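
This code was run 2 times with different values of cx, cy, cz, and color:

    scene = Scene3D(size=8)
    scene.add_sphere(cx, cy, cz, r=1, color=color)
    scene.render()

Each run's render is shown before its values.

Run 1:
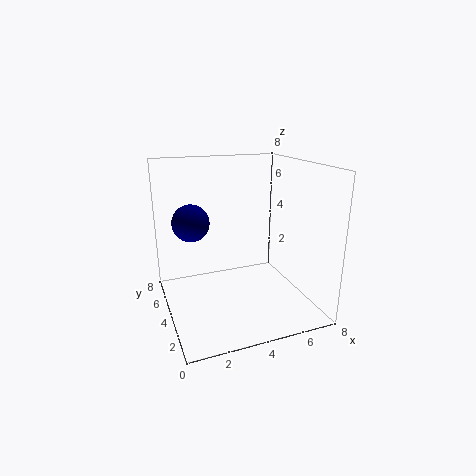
cx = 1.5, cy = 4.5, cz = 5, color = 'navy'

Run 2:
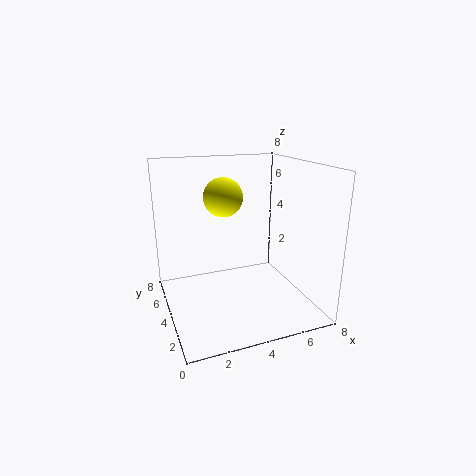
cx = 3, cy = 3.5, cz = 6.5, color = 'yellow'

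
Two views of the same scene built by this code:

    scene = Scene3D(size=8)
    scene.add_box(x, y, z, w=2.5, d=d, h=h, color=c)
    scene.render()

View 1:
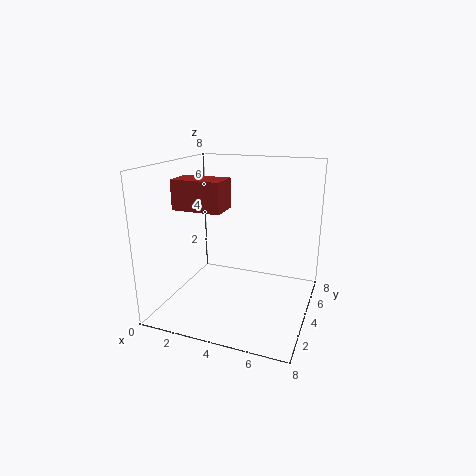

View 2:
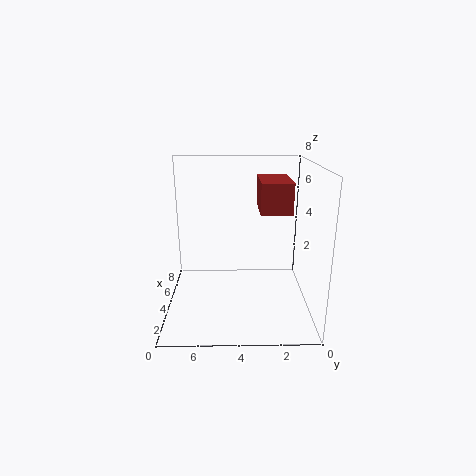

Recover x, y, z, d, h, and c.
x = 1.5; y = 1.5; z = 6; d = 1.5; h = 1.5; c = 'brown'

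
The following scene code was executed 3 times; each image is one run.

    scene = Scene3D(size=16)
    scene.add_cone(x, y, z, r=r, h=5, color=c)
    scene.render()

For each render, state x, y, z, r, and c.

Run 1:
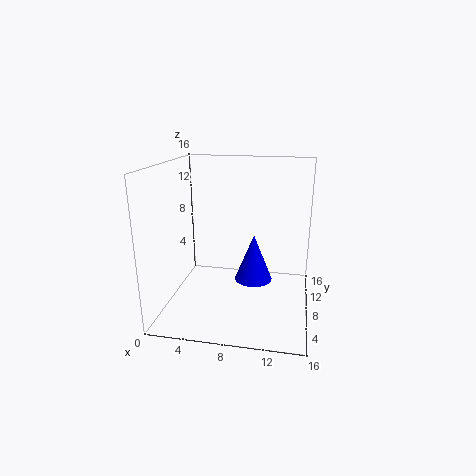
x = 10, y = 6.5, z = 4, r = 2, c = 'blue'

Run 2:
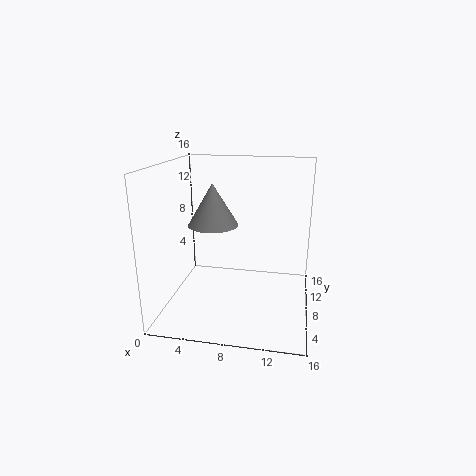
x = 4.5, y = 10.5, z = 8.5, r = 3, c = 'gray'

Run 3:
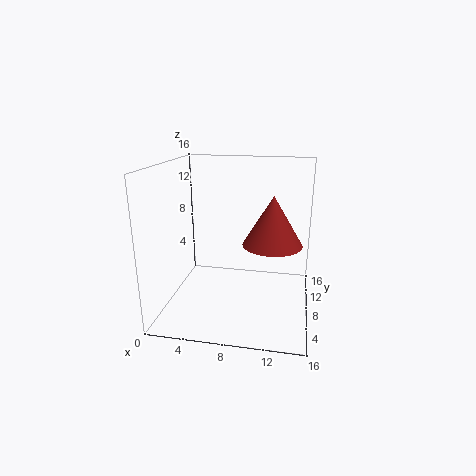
x = 12, y = 5.5, z = 8.5, r = 3, c = 'brown'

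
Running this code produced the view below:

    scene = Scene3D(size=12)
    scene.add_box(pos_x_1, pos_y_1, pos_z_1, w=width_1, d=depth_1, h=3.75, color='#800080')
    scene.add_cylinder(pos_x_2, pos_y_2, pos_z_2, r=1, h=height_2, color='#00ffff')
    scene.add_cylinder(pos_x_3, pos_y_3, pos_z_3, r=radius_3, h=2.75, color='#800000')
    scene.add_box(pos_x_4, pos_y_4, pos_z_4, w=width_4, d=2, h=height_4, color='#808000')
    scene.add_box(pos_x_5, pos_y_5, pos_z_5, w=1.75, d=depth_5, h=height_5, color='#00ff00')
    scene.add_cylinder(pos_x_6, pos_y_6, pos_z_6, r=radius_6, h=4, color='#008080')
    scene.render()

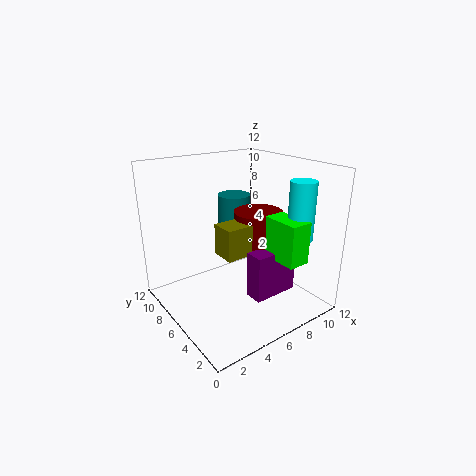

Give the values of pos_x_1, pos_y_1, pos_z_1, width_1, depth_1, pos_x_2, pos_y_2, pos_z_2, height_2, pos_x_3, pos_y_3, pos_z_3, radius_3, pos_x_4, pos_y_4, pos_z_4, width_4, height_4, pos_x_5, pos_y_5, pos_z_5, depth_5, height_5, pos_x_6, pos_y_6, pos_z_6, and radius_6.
pos_x_1 = 5.25, pos_y_1 = 2.25, pos_z_1 = 2, width_1 = 3.75, depth_1 = 1.5, pos_x_2 = 8.75, pos_y_2 = 1.75, pos_z_2 = 6.75, height_2 = 4.5, pos_x_3 = 7.5, pos_y_3 = 5.25, pos_z_3 = 5.5, radius_3 = 2, pos_x_4 = 3.75, pos_y_4 = 4, pos_z_4 = 5.25, width_4 = 4, height_4 = 2.5, pos_x_5 = 6.75, pos_y_5 = 0.5, pos_z_5 = 5.25, depth_5 = 3, height_5 = 3.25, pos_x_6 = 8.25, pos_y_6 = 9.75, pos_z_6 = 4.5, radius_6 = 1.5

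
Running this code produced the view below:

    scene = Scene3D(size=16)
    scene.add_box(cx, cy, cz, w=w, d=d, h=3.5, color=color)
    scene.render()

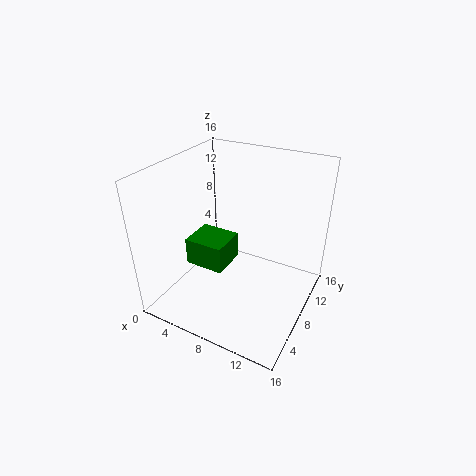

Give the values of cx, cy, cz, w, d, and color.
cx = 0.5
cy = 8
cz = 2
w = 5
d = 4.5
color = 'green'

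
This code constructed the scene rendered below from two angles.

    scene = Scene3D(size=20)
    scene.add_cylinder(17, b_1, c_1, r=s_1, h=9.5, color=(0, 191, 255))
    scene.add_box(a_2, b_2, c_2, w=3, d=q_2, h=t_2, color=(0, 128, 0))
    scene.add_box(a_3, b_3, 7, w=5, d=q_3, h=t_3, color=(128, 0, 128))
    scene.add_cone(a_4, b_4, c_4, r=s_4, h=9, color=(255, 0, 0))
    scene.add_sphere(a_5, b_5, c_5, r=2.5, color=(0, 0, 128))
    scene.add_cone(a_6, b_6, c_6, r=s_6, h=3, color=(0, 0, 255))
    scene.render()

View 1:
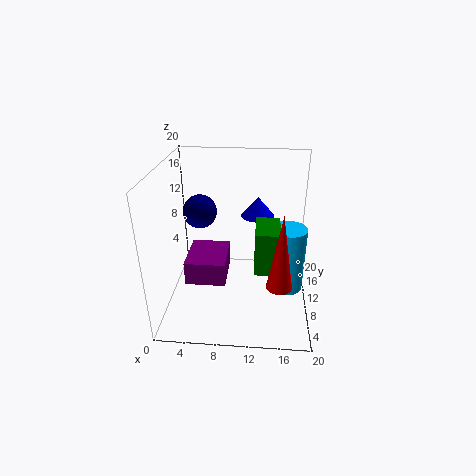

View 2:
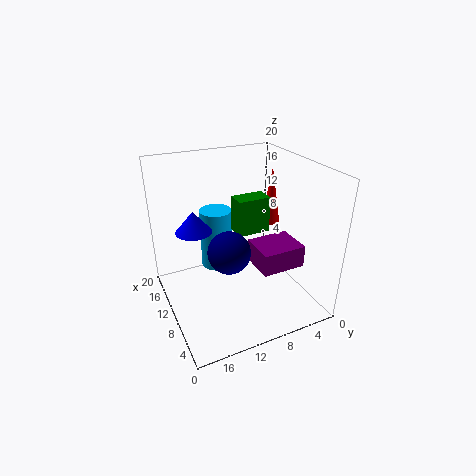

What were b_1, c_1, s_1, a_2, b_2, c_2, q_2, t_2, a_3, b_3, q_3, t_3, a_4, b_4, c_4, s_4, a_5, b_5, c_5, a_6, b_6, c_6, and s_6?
b_1 = 10.5
c_1 = 2
s_1 = 2.5
a_2 = 12.5
b_2 = 3.5
c_2 = 8.5
q_2 = 5
t_2 = 5.5
a_3 = 4
b_3 = 3
q_3 = 6
t_3 = 3
a_4 = 15.5
b_4 = 1.5
c_4 = 8.5
s_4 = 1.5
a_5 = 4
b_5 = 14
c_5 = 12
a_6 = 12.5
b_6 = 15.5
c_6 = 11
s_6 = 2.5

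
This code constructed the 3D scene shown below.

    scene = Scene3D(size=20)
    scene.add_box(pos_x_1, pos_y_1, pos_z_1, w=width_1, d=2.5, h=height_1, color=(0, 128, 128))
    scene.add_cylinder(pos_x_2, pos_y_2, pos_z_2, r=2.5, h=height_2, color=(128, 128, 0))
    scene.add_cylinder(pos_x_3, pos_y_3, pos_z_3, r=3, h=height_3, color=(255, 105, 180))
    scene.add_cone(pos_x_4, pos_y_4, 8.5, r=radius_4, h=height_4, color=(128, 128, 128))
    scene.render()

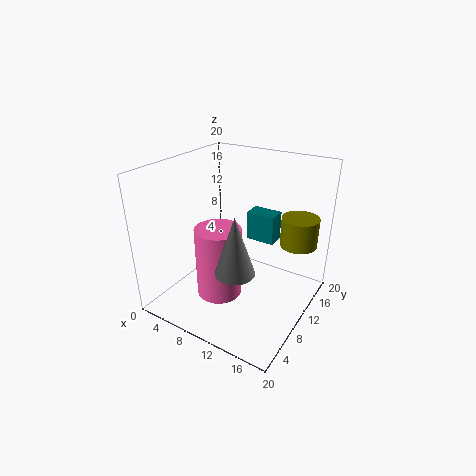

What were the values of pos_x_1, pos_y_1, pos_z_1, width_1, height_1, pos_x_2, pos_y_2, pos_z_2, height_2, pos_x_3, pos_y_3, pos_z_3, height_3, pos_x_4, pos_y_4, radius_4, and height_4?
pos_x_1 = 10.5; pos_y_1 = 11.5; pos_z_1 = 9.5; width_1 = 4; height_1 = 4; pos_x_2 = 17.5; pos_y_2 = 13.5; pos_z_2 = 9.5; height_2 = 4; pos_x_3 = 9.5; pos_y_3 = 6; pos_z_3 = 3.5; height_3 = 9.5; pos_x_4 = 13; pos_y_4 = 4.5; radius_4 = 2.5; height_4 = 7.5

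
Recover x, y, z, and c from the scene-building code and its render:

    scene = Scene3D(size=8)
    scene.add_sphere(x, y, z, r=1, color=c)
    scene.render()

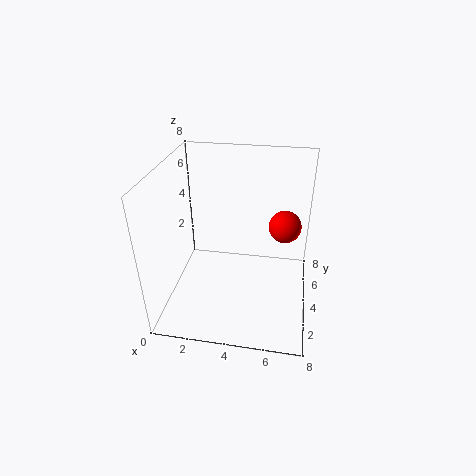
x = 6.5
y = 6.5
z = 3.5
c = 'red'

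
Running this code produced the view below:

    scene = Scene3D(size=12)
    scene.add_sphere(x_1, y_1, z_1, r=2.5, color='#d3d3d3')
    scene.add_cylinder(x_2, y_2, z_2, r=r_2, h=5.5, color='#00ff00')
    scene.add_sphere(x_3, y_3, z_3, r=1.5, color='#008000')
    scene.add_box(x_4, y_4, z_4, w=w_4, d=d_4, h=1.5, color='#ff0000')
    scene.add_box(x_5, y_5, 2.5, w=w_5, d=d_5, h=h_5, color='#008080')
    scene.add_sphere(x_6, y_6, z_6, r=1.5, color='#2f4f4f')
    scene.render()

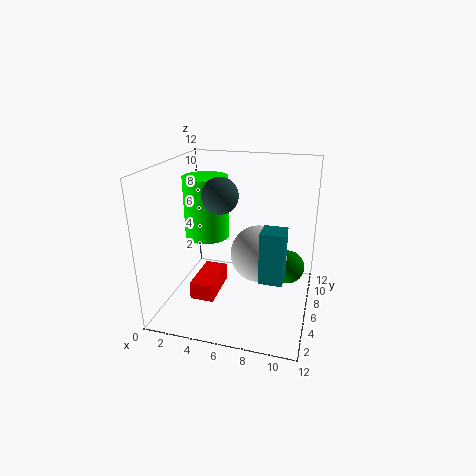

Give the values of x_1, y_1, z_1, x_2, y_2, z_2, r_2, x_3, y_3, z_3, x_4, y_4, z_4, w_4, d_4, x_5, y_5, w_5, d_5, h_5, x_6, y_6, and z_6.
x_1 = 7.5, y_1 = 7.5, z_1 = 4, x_2 = 2.5, y_2 = 8, z_2 = 5, r_2 = 2, x_3 = 10, y_3 = 8.5, z_3 = 2.5, x_4 = 2.5, y_4 = 3.5, z_4 = 1, w_4 = 2, d_4 = 4, x_5 = 8, y_5 = 5, w_5 = 2, d_5 = 2, h_5 = 4.5, x_6 = 4.5, y_6 = 6, z_6 = 9.5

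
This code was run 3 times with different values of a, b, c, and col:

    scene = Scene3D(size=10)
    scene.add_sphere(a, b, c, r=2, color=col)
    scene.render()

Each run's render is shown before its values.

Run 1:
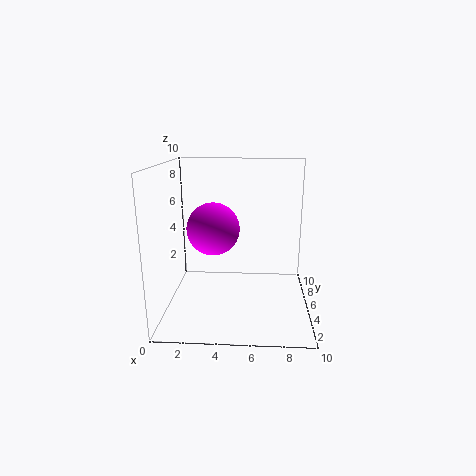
a = 3
b = 7
c = 5
col = 'magenta'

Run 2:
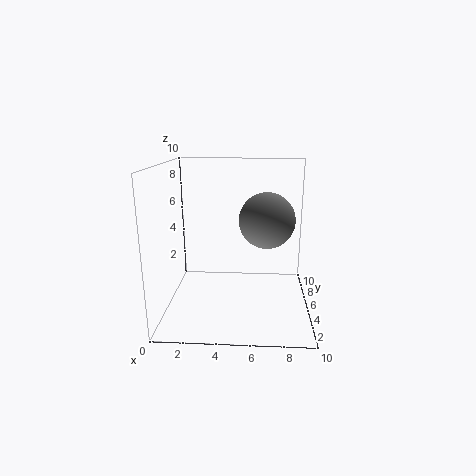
a = 7
b = 6
c = 6
col = 'gray'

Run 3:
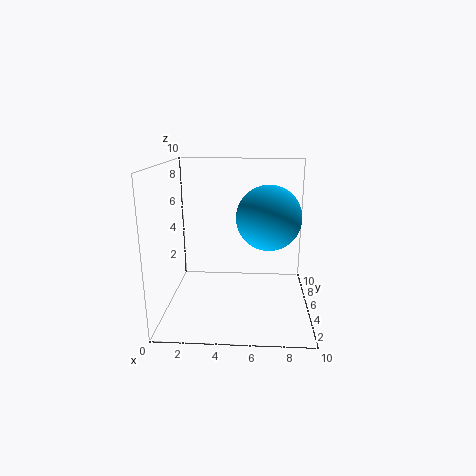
a = 7
b = 3
c = 7
col = 'deepskyblue'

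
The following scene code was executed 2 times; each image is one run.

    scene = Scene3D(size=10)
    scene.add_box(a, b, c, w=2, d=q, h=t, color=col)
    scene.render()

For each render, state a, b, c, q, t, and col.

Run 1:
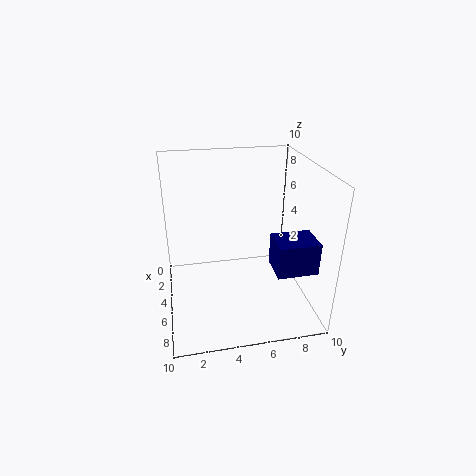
a = 7.5; b = 6.5; c = 4.5; q = 2.5; t = 2; col = 'navy'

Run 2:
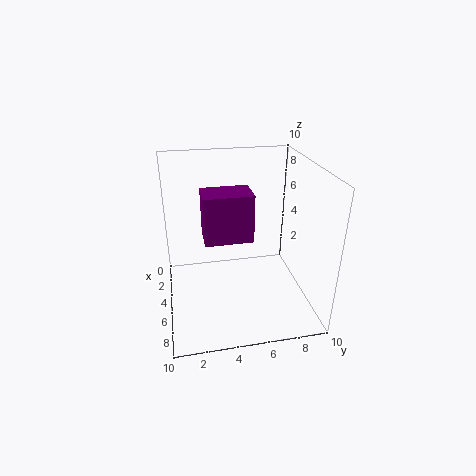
a = 5.5; b = 2.5; c = 6; q = 3; t = 3; col = 'purple'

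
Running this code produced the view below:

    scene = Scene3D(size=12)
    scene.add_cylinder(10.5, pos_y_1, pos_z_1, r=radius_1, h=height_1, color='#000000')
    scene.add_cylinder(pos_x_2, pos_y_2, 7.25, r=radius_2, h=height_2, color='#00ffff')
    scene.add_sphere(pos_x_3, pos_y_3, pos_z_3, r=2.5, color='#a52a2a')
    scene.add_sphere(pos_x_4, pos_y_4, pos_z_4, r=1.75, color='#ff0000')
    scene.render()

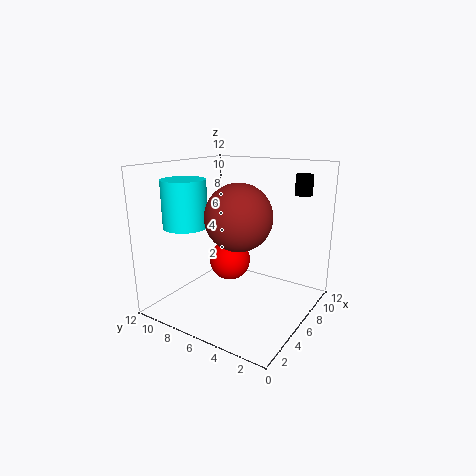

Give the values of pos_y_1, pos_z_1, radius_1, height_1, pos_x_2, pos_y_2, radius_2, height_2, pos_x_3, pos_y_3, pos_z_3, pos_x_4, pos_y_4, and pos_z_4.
pos_y_1 = 2.25, pos_z_1 = 9.25, radius_1 = 0.75, height_1 = 1.75, pos_x_2 = 3, pos_y_2 = 9, radius_2 = 1.75, height_2 = 3.75, pos_x_3 = 3.75, pos_y_3 = 4.5, pos_z_3 = 8.5, pos_x_4 = 6.25, pos_y_4 = 7, pos_z_4 = 3.75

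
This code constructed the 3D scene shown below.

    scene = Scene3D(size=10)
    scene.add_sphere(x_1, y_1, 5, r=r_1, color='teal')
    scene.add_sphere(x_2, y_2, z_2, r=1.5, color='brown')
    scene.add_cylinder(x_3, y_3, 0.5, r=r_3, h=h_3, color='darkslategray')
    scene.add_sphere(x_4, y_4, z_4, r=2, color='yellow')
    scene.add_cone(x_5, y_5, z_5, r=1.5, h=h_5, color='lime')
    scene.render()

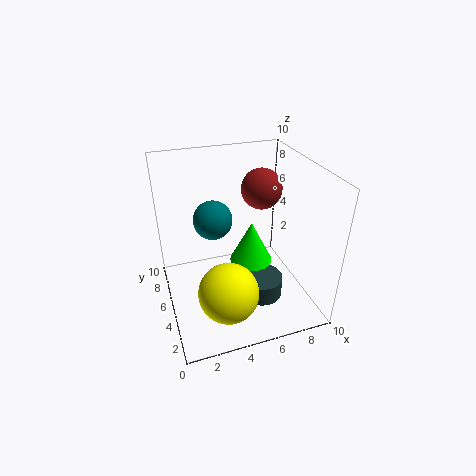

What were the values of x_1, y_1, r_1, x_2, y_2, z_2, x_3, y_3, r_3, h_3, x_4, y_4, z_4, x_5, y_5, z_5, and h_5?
x_1 = 4
y_1 = 8
r_1 = 1.5
x_2 = 7.5
y_2 = 7
z_2 = 7.5
x_3 = 6.5
y_3 = 4
r_3 = 1.5
h_3 = 1.5
x_4 = 3.5
y_4 = 2.5
z_4 = 2.5
x_5 = 6
y_5 = 5
z_5 = 3
h_5 = 3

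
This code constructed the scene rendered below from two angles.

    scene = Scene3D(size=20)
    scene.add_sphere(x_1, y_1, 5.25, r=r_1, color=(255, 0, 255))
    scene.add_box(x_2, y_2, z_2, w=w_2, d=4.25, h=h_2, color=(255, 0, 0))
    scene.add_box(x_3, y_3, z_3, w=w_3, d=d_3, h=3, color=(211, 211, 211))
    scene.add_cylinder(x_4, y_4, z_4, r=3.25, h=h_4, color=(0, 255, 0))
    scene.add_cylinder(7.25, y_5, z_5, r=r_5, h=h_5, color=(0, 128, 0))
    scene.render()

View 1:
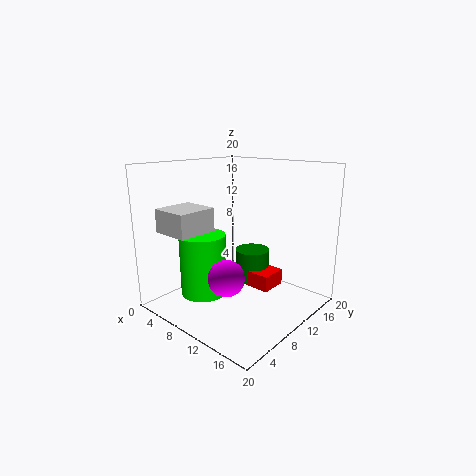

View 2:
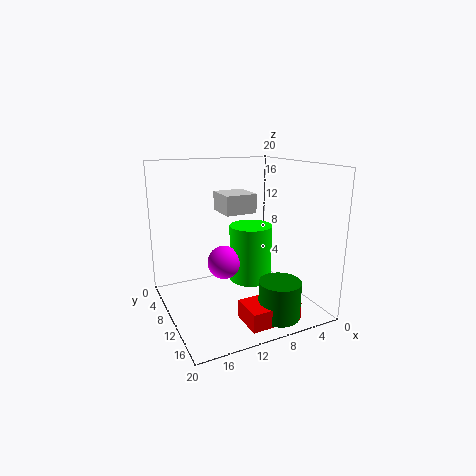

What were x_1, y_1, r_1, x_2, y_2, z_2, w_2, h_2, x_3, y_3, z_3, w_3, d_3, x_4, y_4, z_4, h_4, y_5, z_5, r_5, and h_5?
x_1 = 10.75; y_1 = 6.75; r_1 = 2.5; x_2 = 5; y_2 = 14.25; z_2 = 0.5; w_2 = 7; h_2 = 2.5; x_3 = 4.75; y_3 = 0.5; z_3 = 12; w_3 = 5; d_3 = 5.25; x_4 = 6.25; y_4 = 6.75; z_4 = 1.75; h_4 = 8.75; y_5 = 16.75; z_5 = 0.75; r_5 = 2.75; h_5 = 5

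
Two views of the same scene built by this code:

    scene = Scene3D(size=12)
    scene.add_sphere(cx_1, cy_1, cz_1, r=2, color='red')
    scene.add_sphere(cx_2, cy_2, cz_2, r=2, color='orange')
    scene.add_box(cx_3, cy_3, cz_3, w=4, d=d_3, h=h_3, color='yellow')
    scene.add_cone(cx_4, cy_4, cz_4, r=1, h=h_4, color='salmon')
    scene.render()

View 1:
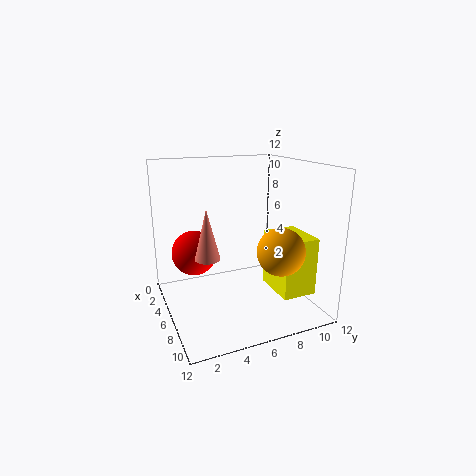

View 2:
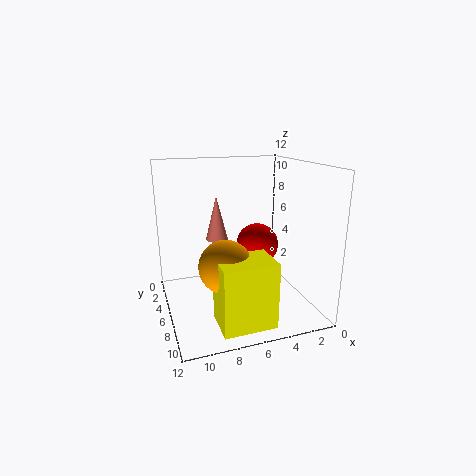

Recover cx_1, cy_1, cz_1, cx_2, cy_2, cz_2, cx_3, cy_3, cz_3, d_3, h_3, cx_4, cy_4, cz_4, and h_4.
cx_1 = 3
cy_1 = 3
cz_1 = 4
cx_2 = 8
cy_2 = 9
cz_2 = 5
cx_3 = 5
cy_3 = 9
cz_3 = 1
d_3 = 3
h_3 = 5
cx_4 = 7
cy_4 = 3
cz_4 = 5
h_4 = 4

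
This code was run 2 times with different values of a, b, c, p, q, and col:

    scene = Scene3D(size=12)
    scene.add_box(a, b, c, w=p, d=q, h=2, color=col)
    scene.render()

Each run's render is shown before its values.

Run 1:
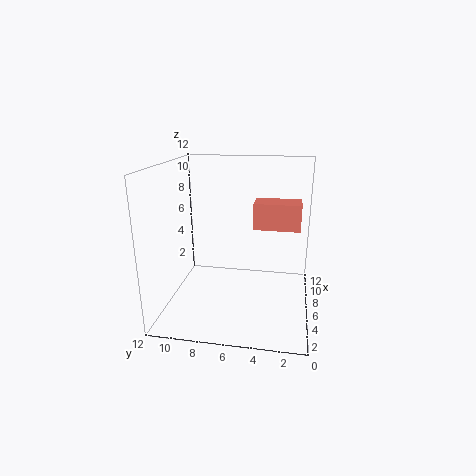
a = 4
b = 1
c = 7.5
p = 2
q = 3.5
col = 'salmon'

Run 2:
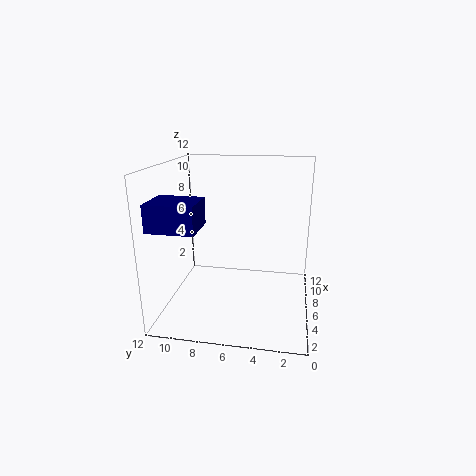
a = 0.5
b = 8
c = 8
p = 3
q = 3.5
col = 'navy'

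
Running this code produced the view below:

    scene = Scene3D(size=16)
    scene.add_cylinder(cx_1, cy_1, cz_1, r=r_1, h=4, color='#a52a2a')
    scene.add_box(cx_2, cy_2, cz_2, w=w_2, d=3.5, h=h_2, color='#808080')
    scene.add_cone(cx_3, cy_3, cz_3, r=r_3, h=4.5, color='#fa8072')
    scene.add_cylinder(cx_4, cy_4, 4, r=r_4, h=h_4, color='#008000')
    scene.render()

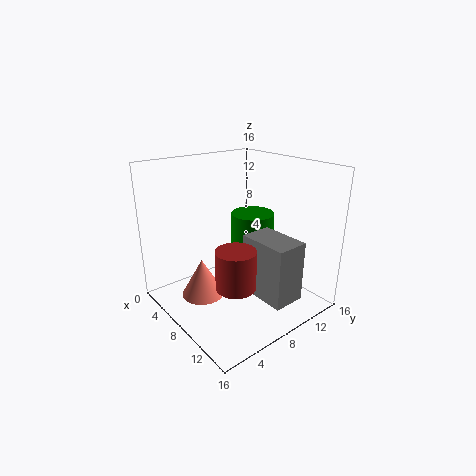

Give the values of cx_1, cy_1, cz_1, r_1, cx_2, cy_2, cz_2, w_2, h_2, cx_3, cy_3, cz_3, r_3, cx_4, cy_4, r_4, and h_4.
cx_1 = 12, cy_1 = 4.5, cz_1 = 5, r_1 = 2, cx_2 = 9.5, cy_2 = 7.5, cz_2 = 2.5, w_2 = 5.5, h_2 = 6.5, cx_3 = 5, cy_3 = 5, cz_3 = 0.5, r_3 = 2.5, cx_4 = 7, cy_4 = 11, r_4 = 2.5, h_4 = 6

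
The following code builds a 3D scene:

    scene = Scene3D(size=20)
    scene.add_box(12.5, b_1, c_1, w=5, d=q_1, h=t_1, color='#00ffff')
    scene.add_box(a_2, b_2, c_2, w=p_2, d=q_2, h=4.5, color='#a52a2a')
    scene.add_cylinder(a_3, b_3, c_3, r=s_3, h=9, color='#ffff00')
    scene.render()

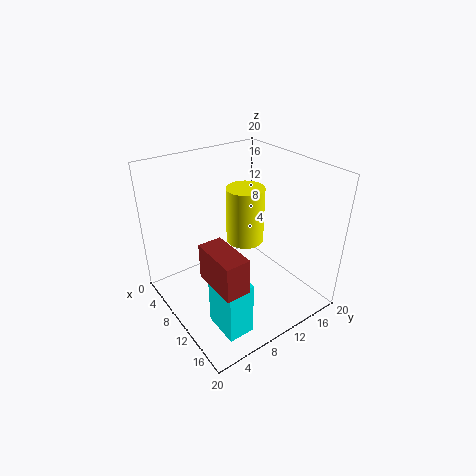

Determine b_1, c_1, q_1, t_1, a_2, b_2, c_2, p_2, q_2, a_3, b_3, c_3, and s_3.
b_1 = 3.5; c_1 = 0.5; q_1 = 3.5; t_1 = 7.5; a_2 = 12.5; b_2 = 2.5; c_2 = 8.5; p_2 = 6; q_2 = 3; a_3 = 5; b_3 = 15; c_3 = 5.5; s_3 = 3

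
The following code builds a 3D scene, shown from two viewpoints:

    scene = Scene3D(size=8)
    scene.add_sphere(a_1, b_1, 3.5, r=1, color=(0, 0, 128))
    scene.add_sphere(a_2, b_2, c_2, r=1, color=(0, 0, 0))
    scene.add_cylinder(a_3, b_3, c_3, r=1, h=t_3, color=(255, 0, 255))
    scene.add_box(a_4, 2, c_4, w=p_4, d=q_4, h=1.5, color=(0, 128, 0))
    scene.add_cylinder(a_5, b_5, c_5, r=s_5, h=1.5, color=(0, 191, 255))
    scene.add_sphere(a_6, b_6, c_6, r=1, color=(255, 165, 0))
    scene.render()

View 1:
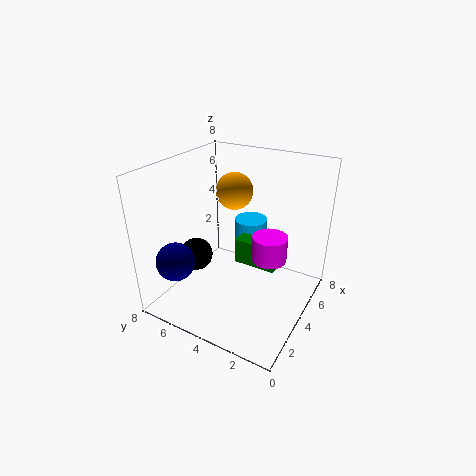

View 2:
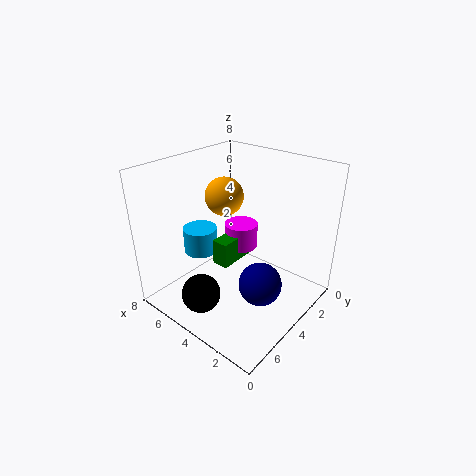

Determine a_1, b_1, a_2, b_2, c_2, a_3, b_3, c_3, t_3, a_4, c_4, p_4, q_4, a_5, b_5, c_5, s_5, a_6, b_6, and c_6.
a_1 = 1; b_1 = 6; a_2 = 4; b_2 = 7; c_2 = 2; a_3 = 5; b_3 = 2.5; c_3 = 2.5; t_3 = 1.5; a_4 = 4.5; c_4 = 2; p_4 = 1; q_4 = 2.5; a_5 = 6.5; b_5 = 4.5; c_5 = 2.5; s_5 = 1; a_6 = 4.5; b_6 = 4.5; c_6 = 6.5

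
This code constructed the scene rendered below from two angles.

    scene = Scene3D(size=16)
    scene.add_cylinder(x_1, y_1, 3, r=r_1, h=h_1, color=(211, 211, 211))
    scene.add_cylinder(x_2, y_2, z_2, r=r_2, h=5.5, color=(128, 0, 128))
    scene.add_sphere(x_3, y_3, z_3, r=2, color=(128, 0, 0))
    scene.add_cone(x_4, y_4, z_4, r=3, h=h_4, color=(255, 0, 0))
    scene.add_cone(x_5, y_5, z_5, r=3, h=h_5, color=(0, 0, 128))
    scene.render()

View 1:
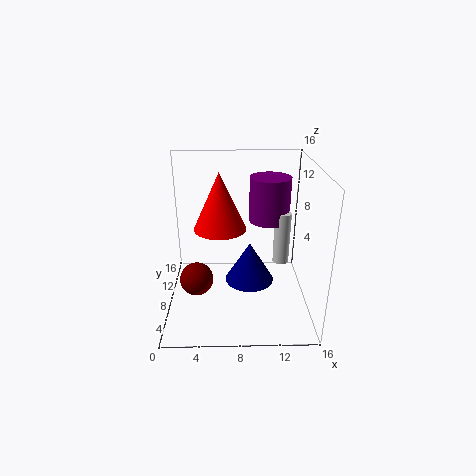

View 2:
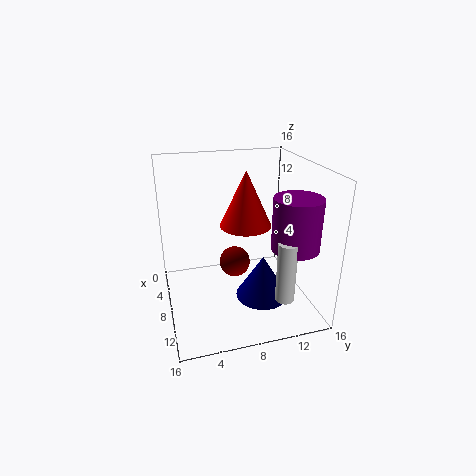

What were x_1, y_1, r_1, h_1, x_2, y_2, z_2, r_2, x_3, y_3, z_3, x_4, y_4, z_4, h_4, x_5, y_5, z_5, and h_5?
x_1 = 13.5, y_1 = 11.5, r_1 = 1, h_1 = 6.5, x_2 = 12, y_2 = 13, z_2 = 8, r_2 = 2.5, x_3 = 3, y_3 = 9, z_3 = 2, x_4 = 6, y_4 = 9.5, z_4 = 8.5, h_4 = 6.5, x_5 = 9.5, y_5 = 10.5, z_5 = 1, h_5 = 5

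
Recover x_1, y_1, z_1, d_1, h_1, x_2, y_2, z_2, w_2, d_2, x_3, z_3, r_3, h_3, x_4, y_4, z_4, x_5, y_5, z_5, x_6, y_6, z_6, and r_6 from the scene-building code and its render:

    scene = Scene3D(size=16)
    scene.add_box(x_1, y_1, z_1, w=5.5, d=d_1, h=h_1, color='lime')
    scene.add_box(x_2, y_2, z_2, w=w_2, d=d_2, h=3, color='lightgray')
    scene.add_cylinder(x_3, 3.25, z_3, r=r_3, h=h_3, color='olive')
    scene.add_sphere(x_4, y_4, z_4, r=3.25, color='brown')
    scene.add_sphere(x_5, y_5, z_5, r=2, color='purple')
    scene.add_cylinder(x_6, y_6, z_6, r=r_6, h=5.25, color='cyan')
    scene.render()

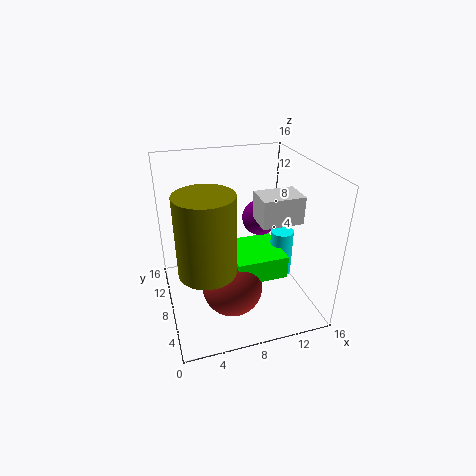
x_1 = 6.75
y_1 = 3.75
z_1 = 4.75
d_1 = 5.5
h_1 = 2.5
x_2 = 9.75
y_2 = 5
z_2 = 10.25
w_2 = 4.5
d_2 = 3.25
x_3 = 3.5
z_3 = 7.75
r_3 = 2.75
h_3 = 7.75
x_4 = 6.5
y_4 = 5.25
z_4 = 3.75
x_5 = 11
y_5 = 9.25
z_5 = 9.5
x_6 = 12.75
y_6 = 6.75
z_6 = 3.5
r_6 = 1.25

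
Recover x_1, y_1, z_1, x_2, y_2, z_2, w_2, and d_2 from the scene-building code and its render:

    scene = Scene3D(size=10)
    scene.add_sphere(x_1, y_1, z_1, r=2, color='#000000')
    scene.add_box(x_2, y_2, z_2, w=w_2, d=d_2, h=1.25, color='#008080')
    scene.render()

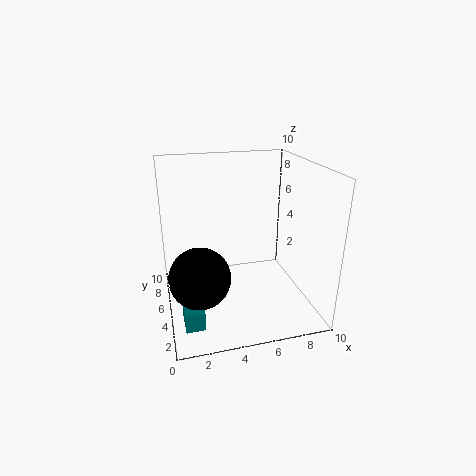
x_1 = 2
y_1 = 3.25
z_1 = 3.25
x_2 = 0.75
y_2 = 1.5
z_2 = 0.5
w_2 = 1.25
d_2 = 2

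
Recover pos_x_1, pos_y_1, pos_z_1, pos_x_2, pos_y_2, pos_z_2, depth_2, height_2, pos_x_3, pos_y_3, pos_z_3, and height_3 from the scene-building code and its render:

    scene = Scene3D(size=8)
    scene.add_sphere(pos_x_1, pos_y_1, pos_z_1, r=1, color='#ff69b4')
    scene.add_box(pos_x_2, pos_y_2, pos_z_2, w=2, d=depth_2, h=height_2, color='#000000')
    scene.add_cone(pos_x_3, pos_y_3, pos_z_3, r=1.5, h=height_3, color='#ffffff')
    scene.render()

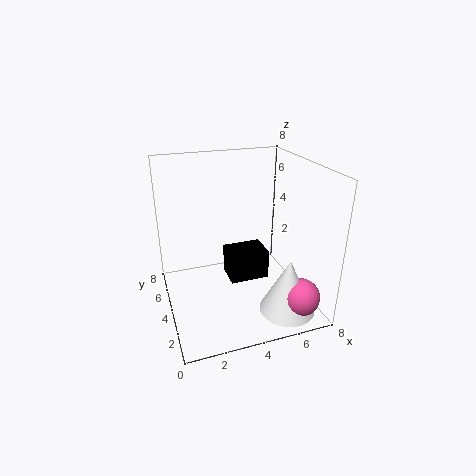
pos_x_1 = 6.5; pos_y_1 = 1; pos_z_1 = 1.5; pos_x_2 = 3; pos_y_2 = 2; pos_z_2 = 2.5; depth_2 = 1.5; height_2 = 1.5; pos_x_3 = 6; pos_y_3 = 1.5; pos_z_3 = 0.5; height_3 = 3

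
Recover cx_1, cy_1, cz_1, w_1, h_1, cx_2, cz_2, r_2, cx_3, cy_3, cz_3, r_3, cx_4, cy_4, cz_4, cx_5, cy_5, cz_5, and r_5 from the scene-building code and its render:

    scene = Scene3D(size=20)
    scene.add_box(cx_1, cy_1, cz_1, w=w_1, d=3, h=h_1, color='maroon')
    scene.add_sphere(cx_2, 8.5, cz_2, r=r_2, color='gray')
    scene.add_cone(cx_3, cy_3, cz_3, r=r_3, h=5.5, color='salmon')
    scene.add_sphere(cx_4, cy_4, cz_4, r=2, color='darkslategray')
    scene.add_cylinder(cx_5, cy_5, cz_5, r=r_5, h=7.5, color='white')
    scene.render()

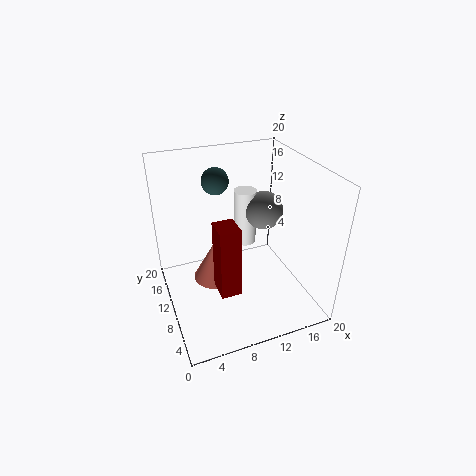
cx_1 = 5
cy_1 = 2.5
cz_1 = 7
w_1 = 2.5
h_1 = 9
cx_2 = 13
cz_2 = 14.5
r_2 = 2.5
cx_3 = 6.5
cy_3 = 10
cz_3 = 4.5
r_3 = 3
cx_4 = 9
cy_4 = 16.5
cz_4 = 16
cx_5 = 11
cy_5 = 10
cz_5 = 9.5
r_5 = 1.5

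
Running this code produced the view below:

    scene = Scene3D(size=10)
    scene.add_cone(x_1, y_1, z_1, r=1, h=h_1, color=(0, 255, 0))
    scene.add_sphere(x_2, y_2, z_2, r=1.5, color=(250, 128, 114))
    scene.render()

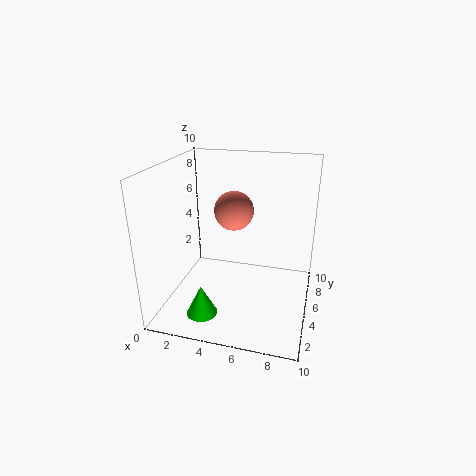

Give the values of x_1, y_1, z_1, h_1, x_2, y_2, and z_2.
x_1 = 3.5
y_1 = 1.5
z_1 = 1
h_1 = 2
x_2 = 4
y_2 = 7.5
z_2 = 6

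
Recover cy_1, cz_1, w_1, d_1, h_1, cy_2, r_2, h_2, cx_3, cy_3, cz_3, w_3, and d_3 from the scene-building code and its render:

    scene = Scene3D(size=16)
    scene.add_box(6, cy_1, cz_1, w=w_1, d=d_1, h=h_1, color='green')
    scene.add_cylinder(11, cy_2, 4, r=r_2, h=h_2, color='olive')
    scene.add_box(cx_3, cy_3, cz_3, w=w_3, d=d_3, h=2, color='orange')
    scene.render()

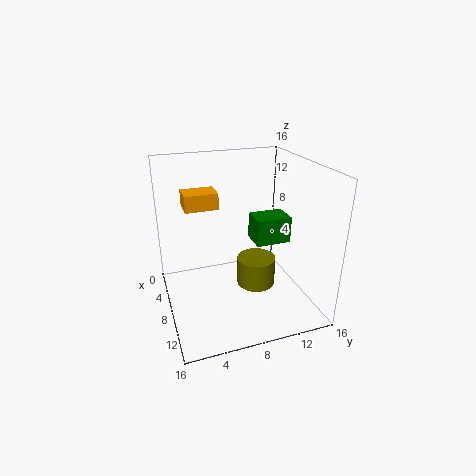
cy_1 = 10, cz_1 = 7, w_1 = 3, d_1 = 4, h_1 = 3, cy_2 = 9, r_2 = 2, h_2 = 3, cx_3 = 1, cy_3 = 3, cz_3 = 10, w_3 = 3, d_3 = 4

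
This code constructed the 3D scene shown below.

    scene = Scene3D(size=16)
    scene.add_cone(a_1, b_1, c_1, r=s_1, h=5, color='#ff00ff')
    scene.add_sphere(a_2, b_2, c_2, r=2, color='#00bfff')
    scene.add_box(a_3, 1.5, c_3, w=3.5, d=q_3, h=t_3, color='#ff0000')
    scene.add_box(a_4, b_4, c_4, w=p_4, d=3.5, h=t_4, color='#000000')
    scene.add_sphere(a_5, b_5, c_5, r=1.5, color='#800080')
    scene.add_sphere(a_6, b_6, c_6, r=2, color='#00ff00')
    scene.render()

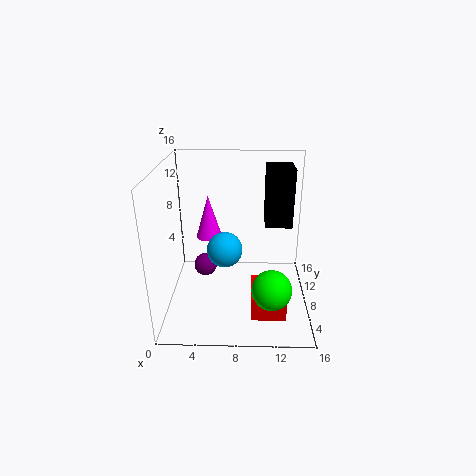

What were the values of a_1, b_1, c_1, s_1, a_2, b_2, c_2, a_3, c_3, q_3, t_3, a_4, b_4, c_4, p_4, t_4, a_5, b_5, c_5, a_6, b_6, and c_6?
a_1 = 4.5; b_1 = 10.5; c_1 = 7; s_1 = 1.5; a_2 = 6.5; b_2 = 8; c_2 = 6.5; a_3 = 9.5; c_3 = 2; q_3 = 4.5; t_3 = 2.5; a_4 = 11; b_4 = 8.5; c_4 = 9; p_4 = 3; t_4 = 6.5; a_5 = 3.5; b_5 = 13; c_5 = 1.5; a_6 = 11.5; b_6 = 2.5; c_6 = 5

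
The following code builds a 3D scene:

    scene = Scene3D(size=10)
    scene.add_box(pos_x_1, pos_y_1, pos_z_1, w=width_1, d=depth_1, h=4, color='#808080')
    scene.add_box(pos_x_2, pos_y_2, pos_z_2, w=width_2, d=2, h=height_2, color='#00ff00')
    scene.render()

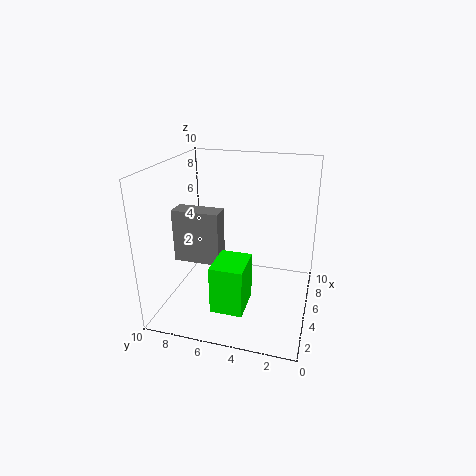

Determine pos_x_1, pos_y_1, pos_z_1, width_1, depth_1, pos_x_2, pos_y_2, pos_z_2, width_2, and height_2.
pos_x_1 = 5; pos_y_1 = 6.5; pos_z_1 = 2.5; width_1 = 1.5; depth_1 = 3.5; pos_x_2 = 0.5; pos_y_2 = 3.5; pos_z_2 = 2; width_2 = 2.5; height_2 = 3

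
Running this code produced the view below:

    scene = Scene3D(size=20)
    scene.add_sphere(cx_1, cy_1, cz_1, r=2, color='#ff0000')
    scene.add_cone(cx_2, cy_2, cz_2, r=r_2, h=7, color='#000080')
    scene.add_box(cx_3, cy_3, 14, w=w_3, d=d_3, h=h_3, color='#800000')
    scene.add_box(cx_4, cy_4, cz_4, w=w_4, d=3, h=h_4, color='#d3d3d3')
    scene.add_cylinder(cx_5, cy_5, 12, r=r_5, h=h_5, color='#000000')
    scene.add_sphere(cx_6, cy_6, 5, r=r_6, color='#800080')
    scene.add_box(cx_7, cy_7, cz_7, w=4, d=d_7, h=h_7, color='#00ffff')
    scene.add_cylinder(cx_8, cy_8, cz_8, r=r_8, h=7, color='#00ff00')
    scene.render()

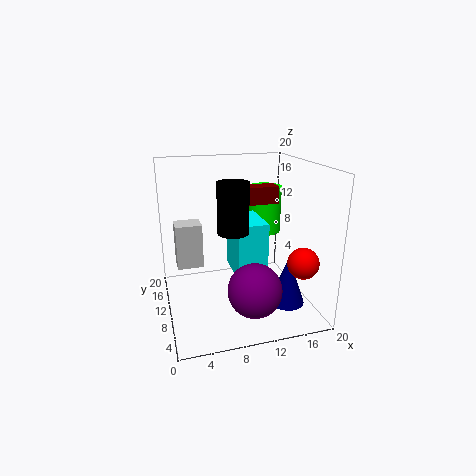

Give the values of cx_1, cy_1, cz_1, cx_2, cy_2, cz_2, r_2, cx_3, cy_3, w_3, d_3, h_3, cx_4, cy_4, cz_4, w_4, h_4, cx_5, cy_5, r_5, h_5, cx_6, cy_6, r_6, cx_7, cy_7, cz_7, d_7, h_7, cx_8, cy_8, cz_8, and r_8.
cx_1 = 16.5, cy_1 = 3, cz_1 = 8.5, cx_2 = 16.5, cy_2 = 7, cz_2 = 0.5, r_2 = 2.5, cx_3 = 10, cy_3 = 11.5, w_3 = 6.5, d_3 = 2.5, h_3 = 2.5, cx_4 = 1.5, cy_4 = 9.5, cz_4 = 6.5, w_4 = 3.5, h_4 = 6, cx_5 = 8.5, cy_5 = 7, r_5 = 2, h_5 = 6.5, cx_6 = 10.5, cy_6 = 4, r_6 = 3.5, cx_7 = 9, cy_7 = 6, cz_7 = 5.5, d_7 = 6.5, h_7 = 7.5, cx_8 = 15.5, cy_8 = 14.5, cz_8 = 9, r_8 = 2.5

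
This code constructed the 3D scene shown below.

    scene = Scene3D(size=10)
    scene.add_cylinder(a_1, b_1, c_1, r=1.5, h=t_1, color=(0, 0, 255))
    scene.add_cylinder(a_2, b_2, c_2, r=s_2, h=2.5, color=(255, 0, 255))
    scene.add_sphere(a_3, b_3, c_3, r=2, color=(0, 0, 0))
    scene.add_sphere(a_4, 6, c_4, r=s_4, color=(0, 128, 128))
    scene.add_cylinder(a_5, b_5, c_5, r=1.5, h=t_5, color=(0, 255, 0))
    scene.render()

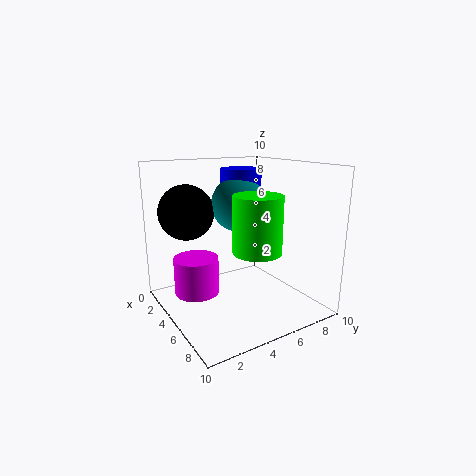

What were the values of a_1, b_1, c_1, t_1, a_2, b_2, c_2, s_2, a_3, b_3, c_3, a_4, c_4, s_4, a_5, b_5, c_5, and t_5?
a_1 = 3; b_1 = 6.5; c_1 = 7.5; t_1 = 2; a_2 = 4.5; b_2 = 2; c_2 = 1.5; s_2 = 1.5; a_3 = 2; b_3 = 2.5; c_3 = 6.5; a_4 = 3.5; c_4 = 7; s_4 = 2; a_5 = 8; b_5 = 4.5; c_5 = 5; t_5 = 3.5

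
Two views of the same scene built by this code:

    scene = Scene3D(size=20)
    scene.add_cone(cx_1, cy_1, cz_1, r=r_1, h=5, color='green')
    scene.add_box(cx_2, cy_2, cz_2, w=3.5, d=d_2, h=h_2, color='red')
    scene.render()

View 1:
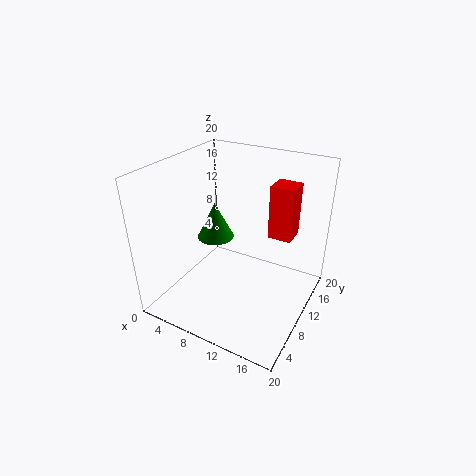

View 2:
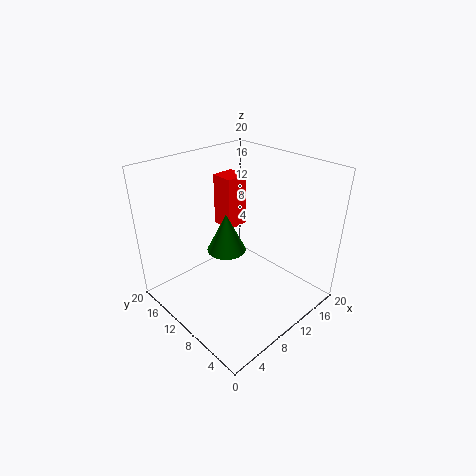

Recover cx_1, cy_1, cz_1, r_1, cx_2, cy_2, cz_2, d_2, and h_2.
cx_1 = 7
cy_1 = 9
cz_1 = 10
r_1 = 2.5
cx_2 = 12.5
cy_2 = 14.5
cz_2 = 8.5
d_2 = 3.5
h_2 = 8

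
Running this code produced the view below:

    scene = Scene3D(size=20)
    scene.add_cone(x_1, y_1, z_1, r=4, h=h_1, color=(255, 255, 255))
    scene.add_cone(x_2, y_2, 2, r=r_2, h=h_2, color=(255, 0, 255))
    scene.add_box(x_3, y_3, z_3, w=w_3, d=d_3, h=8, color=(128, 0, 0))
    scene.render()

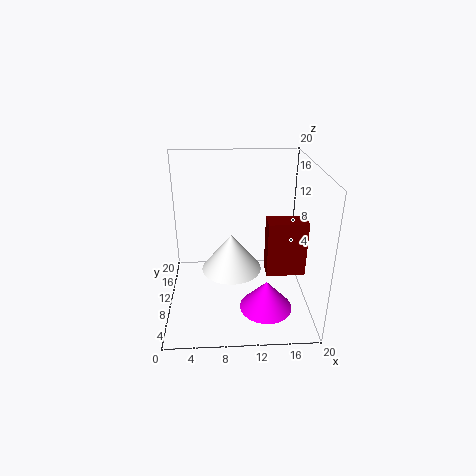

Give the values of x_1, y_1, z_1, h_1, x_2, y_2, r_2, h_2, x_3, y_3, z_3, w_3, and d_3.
x_1 = 9; y_1 = 8; z_1 = 6.5; h_1 = 5; x_2 = 13.5; y_2 = 5; r_2 = 3.5; h_2 = 4; x_3 = 14; y_3 = 8.5; z_3 = 4.5; w_3 = 5.5; d_3 = 3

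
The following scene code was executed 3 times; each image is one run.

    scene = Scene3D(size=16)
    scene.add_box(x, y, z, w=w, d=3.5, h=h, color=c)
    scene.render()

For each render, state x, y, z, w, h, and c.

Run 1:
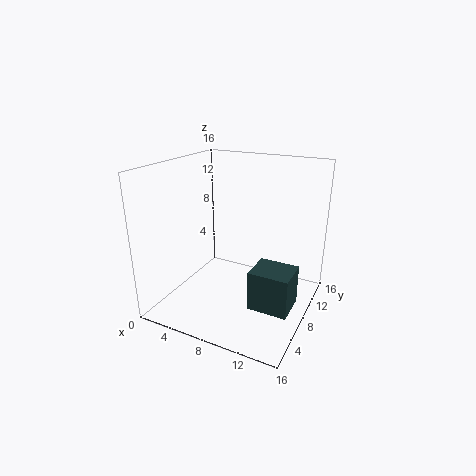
x = 11.5; y = 3; z = 3; w = 4; h = 4; c = 'darkslategray'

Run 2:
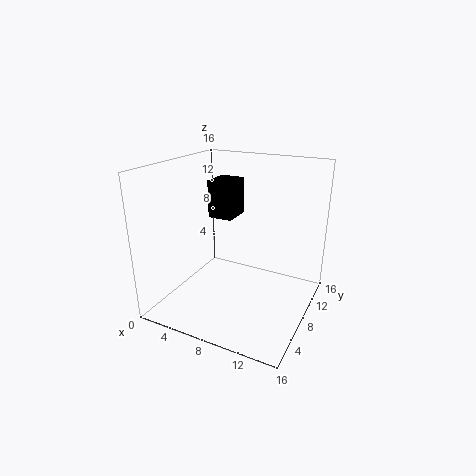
x = 3; y = 10; z = 9; w = 3; h = 4.5; c = 'black'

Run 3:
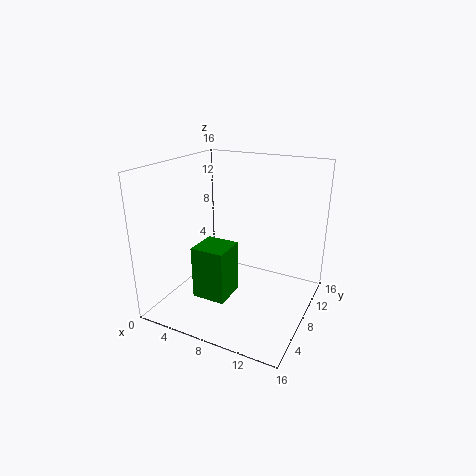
x = 5.5; y = 2.5; z = 3; w = 3.5; h = 5.5; c = 'green'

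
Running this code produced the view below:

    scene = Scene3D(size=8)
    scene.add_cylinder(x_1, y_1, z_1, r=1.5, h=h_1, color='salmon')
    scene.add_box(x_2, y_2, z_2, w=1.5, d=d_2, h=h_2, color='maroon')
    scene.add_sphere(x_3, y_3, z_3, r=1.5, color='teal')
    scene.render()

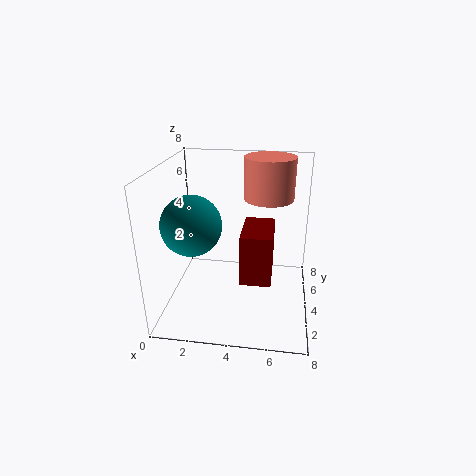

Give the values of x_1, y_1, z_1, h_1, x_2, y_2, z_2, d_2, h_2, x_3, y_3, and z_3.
x_1 = 5.5
y_1 = 6.5
z_1 = 5.5
h_1 = 2.5
x_2 = 4.5
y_2 = 1
z_2 = 3
d_2 = 2.5
h_2 = 2.5
x_3 = 2
y_3 = 2
z_3 = 5.5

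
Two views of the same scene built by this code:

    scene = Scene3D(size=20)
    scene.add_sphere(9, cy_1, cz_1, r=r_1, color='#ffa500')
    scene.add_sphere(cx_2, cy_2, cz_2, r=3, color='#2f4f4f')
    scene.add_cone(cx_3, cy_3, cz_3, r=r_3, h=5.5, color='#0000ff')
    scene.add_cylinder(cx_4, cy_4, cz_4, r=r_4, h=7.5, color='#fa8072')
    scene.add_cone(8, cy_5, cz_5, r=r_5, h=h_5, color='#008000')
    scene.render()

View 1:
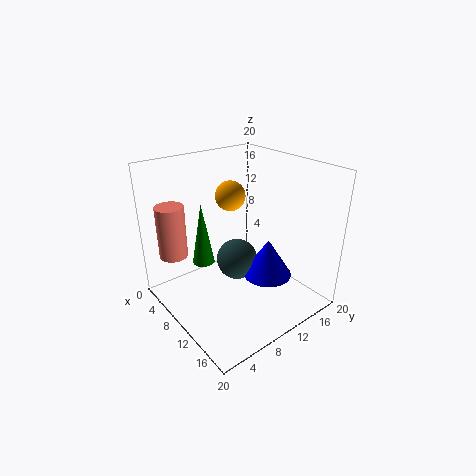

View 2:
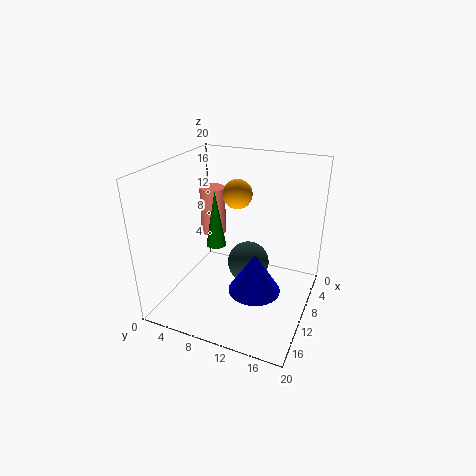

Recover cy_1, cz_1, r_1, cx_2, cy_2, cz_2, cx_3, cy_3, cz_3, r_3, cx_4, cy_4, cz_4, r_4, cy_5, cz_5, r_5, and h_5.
cy_1 = 9.5; cz_1 = 16; r_1 = 2; cx_2 = 8.5; cy_2 = 11; cz_2 = 5.5; cx_3 = 12.5; cy_3 = 13.5; cz_3 = 4; r_3 = 3.5; cx_4 = 4; cy_4 = 3; cz_4 = 7; r_4 = 2; cy_5 = 5.5; cz_5 = 7; r_5 = 1.5; h_5 = 8.5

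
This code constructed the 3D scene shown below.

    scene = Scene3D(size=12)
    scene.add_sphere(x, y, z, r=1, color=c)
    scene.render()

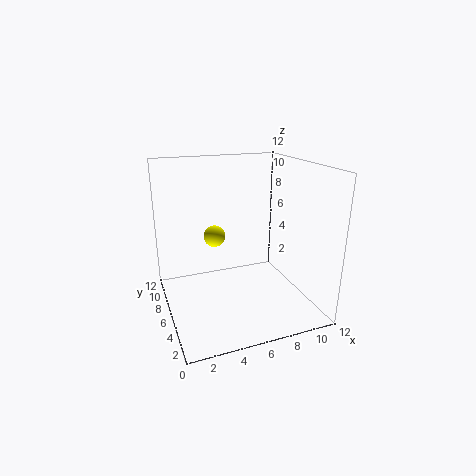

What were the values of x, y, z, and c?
x = 5, y = 9.5, z = 5, c = 'yellow'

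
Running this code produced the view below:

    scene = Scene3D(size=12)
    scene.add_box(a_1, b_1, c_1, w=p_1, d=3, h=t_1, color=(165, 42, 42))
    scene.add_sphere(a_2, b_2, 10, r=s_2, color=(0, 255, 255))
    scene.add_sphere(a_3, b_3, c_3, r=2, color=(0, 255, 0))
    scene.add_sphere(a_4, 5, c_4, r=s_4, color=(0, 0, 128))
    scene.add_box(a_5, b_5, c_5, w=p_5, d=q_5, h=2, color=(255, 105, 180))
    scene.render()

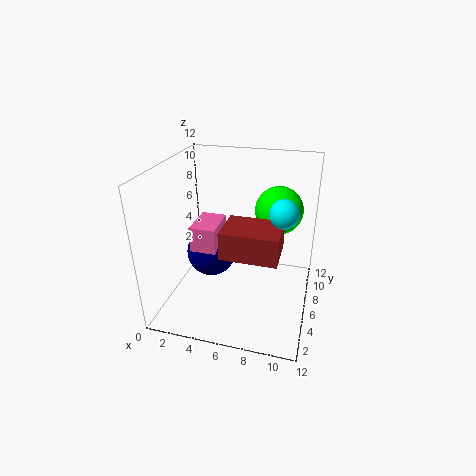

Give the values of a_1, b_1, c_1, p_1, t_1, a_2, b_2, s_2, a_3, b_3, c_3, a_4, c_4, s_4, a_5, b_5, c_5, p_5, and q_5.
a_1 = 6; b_1 = 1; c_1 = 7; p_1 = 4; t_1 = 2; a_2 = 10; b_2 = 3; s_2 = 1; a_3 = 9; b_3 = 8; c_3 = 8; a_4 = 4; c_4 = 5; s_4 = 2; a_5 = 3; b_5 = 3; c_5 = 6; p_5 = 2; q_5 = 3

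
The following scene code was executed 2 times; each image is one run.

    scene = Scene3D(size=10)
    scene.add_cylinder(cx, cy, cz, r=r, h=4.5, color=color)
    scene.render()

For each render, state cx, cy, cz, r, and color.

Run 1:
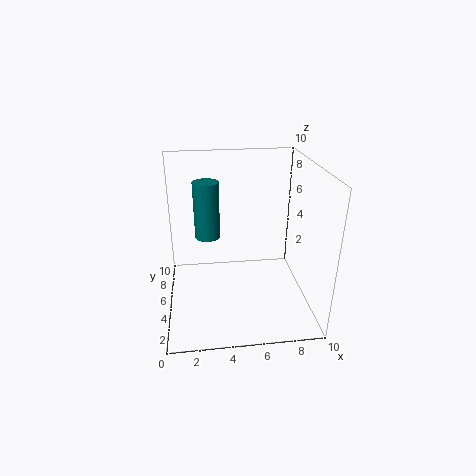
cx = 3, cy = 8.5, cz = 3.5, r = 1, color = 'teal'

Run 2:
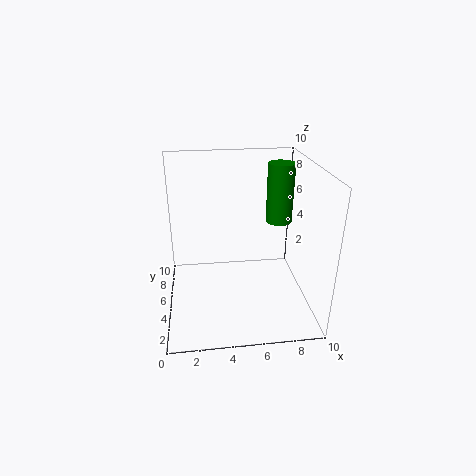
cx = 8.5, cy = 7.5, cz = 5, r = 1, color = 'green'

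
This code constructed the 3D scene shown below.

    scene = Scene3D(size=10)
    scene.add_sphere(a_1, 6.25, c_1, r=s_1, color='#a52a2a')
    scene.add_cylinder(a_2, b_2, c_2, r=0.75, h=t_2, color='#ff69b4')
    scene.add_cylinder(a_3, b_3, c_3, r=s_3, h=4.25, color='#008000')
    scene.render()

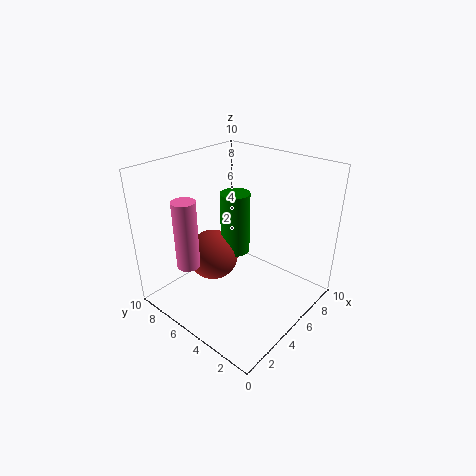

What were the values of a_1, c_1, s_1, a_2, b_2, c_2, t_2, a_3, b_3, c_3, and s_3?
a_1 = 3.75, c_1 = 3.75, s_1 = 1.75, a_2 = 1.5, b_2 = 6.25, c_2 = 4, t_2 = 4.5, a_3 = 5, b_3 = 5.25, c_3 = 4, s_3 = 1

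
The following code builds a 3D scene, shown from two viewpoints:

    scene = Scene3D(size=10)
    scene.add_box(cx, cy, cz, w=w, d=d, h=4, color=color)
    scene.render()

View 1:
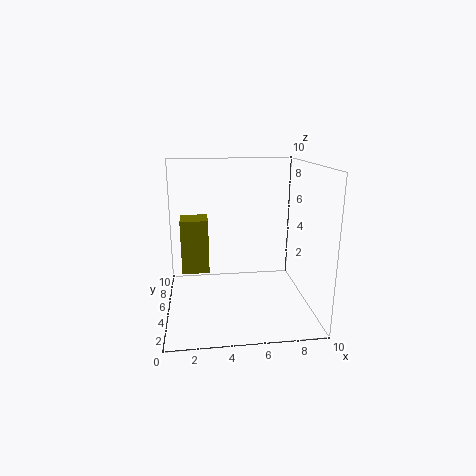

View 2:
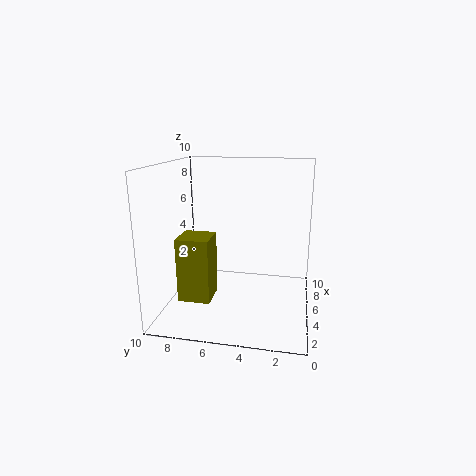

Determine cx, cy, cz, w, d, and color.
cx = 1
cy = 6
cz = 2
w = 2
d = 2
color = 'olive'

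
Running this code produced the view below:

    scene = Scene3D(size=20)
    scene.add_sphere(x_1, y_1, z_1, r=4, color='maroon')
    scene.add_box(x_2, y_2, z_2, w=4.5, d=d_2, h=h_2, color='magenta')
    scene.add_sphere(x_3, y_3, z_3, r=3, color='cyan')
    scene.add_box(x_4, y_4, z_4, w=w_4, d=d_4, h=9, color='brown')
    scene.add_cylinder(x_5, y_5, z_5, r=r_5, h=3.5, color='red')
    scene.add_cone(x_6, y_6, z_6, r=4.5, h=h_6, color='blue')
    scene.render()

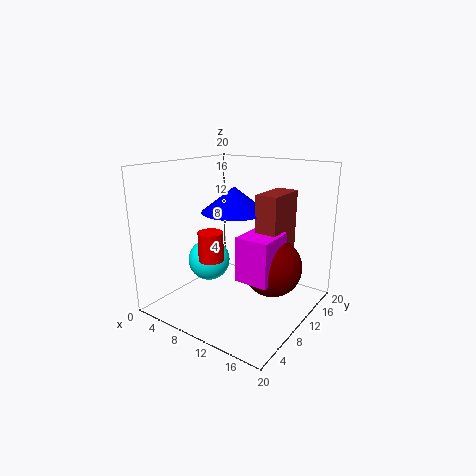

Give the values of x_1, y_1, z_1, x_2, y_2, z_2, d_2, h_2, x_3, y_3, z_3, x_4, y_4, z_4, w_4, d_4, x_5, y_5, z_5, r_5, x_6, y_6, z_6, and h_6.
x_1 = 15, y_1 = 11, z_1 = 6.5, x_2 = 12, y_2 = 6.5, z_2 = 5.5, d_2 = 5.5, h_2 = 6, x_3 = 5.5, y_3 = 9, z_3 = 6, x_4 = 13, y_4 = 9.5, z_4 = 7.5, w_4 = 3, d_4 = 6, x_5 = 11, y_5 = 3, z_5 = 9.5, r_5 = 1.5, x_6 = 9, y_6 = 10.5, z_6 = 13.5, h_6 = 3.5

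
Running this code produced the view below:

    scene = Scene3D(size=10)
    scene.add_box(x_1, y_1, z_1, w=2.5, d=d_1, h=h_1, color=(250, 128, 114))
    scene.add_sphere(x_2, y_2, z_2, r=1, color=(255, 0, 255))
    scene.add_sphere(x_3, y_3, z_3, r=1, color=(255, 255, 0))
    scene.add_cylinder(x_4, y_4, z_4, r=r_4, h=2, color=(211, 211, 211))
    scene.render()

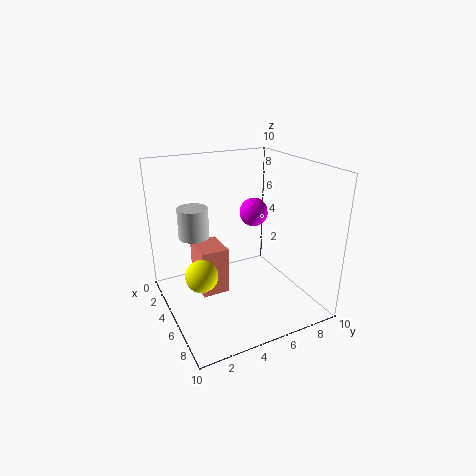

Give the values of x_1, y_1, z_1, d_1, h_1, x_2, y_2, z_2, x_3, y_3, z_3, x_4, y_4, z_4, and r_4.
x_1 = 2
y_1 = 2.5
z_1 = 0.5
d_1 = 2
h_1 = 3.5
x_2 = 4.5
y_2 = 6.5
z_2 = 6.5
x_3 = 7
y_3 = 1.5
z_3 = 4
x_4 = 4.5
y_4 = 2
z_4 = 5.5
r_4 = 1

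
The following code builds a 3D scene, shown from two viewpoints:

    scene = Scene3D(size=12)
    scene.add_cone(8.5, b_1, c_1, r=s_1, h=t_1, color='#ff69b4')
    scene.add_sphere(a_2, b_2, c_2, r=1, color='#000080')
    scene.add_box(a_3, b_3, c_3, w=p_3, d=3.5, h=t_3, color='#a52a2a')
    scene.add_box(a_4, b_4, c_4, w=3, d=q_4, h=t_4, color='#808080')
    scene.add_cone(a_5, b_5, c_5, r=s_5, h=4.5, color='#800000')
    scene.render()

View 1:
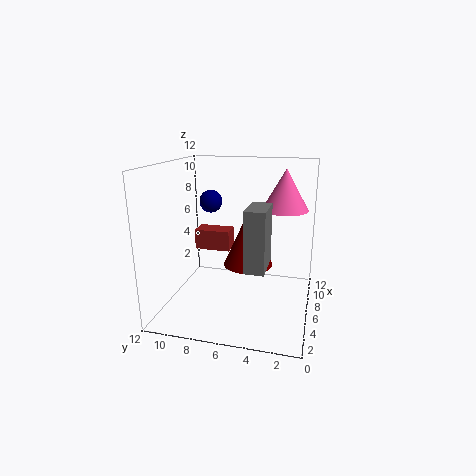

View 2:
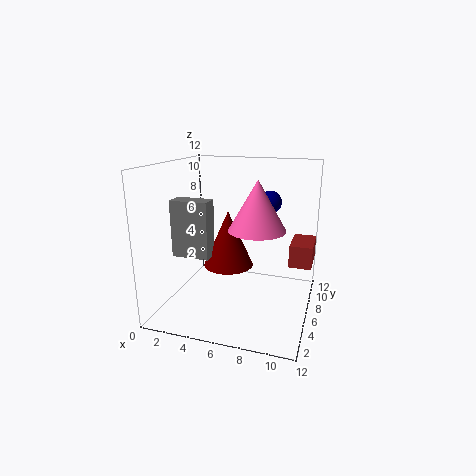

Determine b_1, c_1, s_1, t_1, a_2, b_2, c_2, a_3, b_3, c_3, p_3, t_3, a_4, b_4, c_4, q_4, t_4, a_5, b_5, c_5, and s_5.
b_1 = 2.5; c_1 = 8; s_1 = 2; t_1 = 3.5; a_2 = 8; b_2 = 9; c_2 = 8.5; a_3 = 10; b_3 = 8; c_3 = 3; p_3 = 2; t_3 = 2; a_4 = 1.5; b_4 = 3; c_4 = 5; q_4 = 1.5; t_4 = 4.5; a_5 = 5.5; b_5 = 5; c_5 = 4; s_5 = 2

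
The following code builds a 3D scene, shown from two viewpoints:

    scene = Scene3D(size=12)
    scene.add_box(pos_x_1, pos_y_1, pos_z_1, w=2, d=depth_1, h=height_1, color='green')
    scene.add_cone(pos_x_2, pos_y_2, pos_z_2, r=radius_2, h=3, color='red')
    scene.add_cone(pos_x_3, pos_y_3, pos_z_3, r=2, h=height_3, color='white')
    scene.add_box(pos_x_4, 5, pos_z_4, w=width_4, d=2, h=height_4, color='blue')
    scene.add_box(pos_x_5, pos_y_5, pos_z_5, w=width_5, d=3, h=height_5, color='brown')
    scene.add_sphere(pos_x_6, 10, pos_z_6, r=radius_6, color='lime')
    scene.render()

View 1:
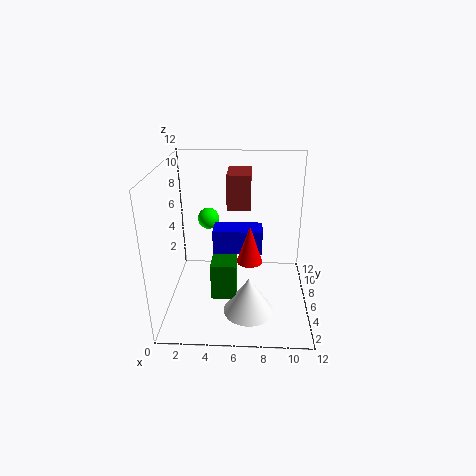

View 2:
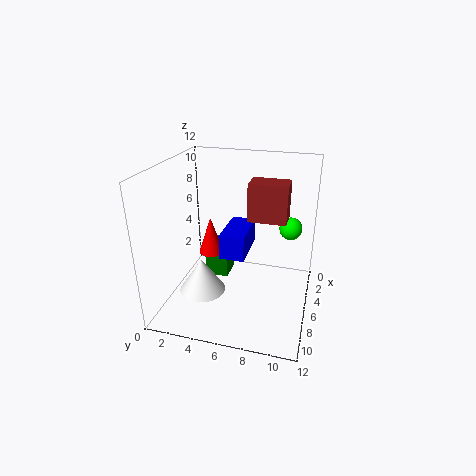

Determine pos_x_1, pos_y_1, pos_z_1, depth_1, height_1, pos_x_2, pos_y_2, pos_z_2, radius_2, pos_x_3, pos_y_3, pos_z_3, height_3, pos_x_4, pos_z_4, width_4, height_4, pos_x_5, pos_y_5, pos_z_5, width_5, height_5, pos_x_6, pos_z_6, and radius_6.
pos_x_1 = 4; pos_y_1 = 3; pos_z_1 = 2; depth_1 = 2; height_1 = 3; pos_x_2 = 7; pos_y_2 = 4; pos_z_2 = 5; radius_2 = 1; pos_x_3 = 7; pos_y_3 = 3; pos_z_3 = 1; height_3 = 3; pos_x_4 = 4; pos_z_4 = 5; width_4 = 4; height_4 = 2; pos_x_5 = 5; pos_y_5 = 7; pos_z_5 = 8; width_5 = 2; height_5 = 3; pos_x_6 = 3; pos_z_6 = 6; radius_6 = 1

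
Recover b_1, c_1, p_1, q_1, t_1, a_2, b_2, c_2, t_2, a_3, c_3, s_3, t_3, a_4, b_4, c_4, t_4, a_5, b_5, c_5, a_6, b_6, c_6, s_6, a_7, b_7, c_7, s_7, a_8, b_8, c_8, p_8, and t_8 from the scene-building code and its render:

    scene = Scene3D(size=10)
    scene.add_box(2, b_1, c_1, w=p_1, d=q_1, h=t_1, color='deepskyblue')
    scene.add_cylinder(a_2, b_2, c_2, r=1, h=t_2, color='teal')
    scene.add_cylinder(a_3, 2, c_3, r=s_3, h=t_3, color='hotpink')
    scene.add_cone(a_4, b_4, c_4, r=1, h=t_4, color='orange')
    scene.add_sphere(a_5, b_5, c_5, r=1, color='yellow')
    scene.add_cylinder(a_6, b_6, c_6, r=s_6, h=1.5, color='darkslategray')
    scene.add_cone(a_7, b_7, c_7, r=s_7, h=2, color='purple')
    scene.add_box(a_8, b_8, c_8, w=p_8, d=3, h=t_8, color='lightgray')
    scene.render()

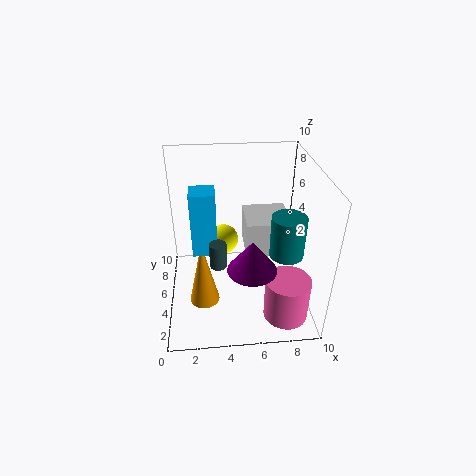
b_1 = 2.5, c_1 = 5.5, p_1 = 1.5, q_1 = 1.5, t_1 = 4, a_2 = 7.5, b_2 = 1.5, c_2 = 6, t_2 = 2.5, a_3 = 8, c_3 = 0.5, s_3 = 1.5, t_3 = 3, a_4 = 2.5, b_4 = 3, c_4 = 1.5, t_4 = 4.5, a_5 = 4, b_5 = 5, c_5 = 5, a_6 = 3.5, b_6 = 1.5, c_6 = 5.5, s_6 = 0.5, a_7 = 5.5, b_7 = 1.5, c_7 = 5, s_7 = 1.5, a_8 = 5.5, b_8 = 4, c_8 = 4, p_8 = 3, t_8 = 2.5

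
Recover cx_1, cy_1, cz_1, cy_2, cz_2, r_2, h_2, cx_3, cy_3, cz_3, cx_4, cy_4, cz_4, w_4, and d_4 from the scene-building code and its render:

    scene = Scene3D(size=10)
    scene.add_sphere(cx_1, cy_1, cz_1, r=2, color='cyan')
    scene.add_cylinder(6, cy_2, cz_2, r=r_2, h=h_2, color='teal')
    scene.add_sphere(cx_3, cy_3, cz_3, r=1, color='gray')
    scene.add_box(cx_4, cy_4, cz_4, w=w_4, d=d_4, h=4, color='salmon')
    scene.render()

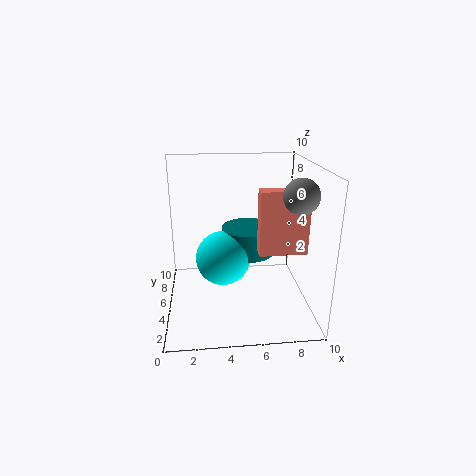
cx_1 = 4, cy_1 = 6, cz_1 = 3, cy_2 = 7, cz_2 = 3, r_2 = 2, h_2 = 2, cx_3 = 8, cy_3 = 1, cz_3 = 9, cx_4 = 6, cy_4 = 2, cz_4 = 5, w_4 = 3, d_4 = 1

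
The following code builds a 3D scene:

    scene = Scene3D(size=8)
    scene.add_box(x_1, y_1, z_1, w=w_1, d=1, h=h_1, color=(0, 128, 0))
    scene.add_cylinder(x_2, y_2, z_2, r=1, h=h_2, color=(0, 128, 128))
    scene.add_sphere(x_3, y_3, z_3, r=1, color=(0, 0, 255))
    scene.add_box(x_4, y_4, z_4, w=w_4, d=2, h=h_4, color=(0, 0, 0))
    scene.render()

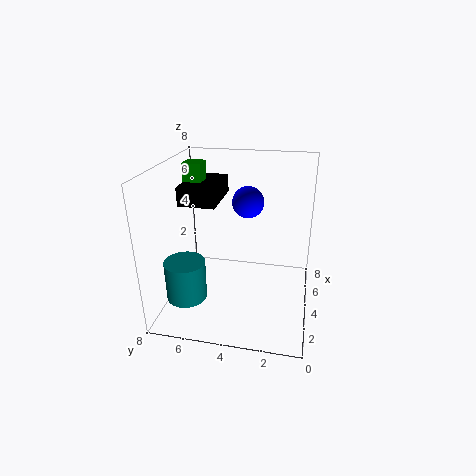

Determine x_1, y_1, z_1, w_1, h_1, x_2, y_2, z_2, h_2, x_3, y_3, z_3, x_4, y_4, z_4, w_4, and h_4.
x_1 = 4
y_1 = 6
z_1 = 6
w_1 = 1
h_1 = 2
x_2 = 1
y_2 = 6
z_2 = 2
h_2 = 2
x_3 = 7
y_3 = 4
z_3 = 5
x_4 = 3
y_4 = 5
z_4 = 6
w_4 = 3
h_4 = 1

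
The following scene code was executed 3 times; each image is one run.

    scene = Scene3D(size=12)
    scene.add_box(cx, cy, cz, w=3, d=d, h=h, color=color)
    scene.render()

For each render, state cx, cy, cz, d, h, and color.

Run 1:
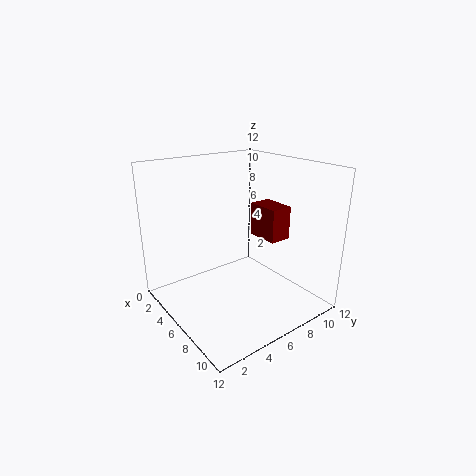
cx = 4; cy = 9; cz = 5; d = 2; h = 3; color = 'maroon'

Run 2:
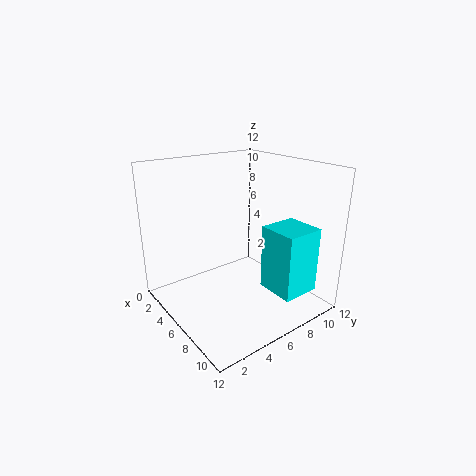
cx = 9; cy = 6; cz = 3; d = 3; h = 5; color = 'cyan'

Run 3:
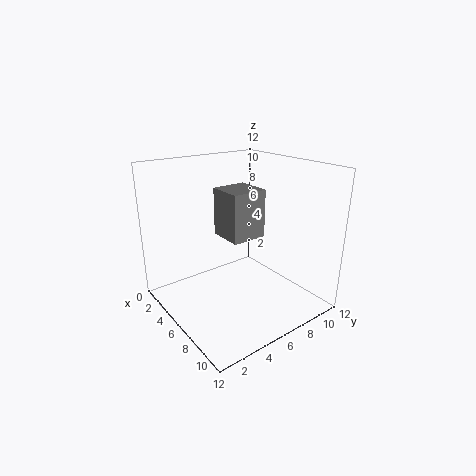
cx = 4; cy = 5; cz = 6; d = 3; h = 4; color = 'gray'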